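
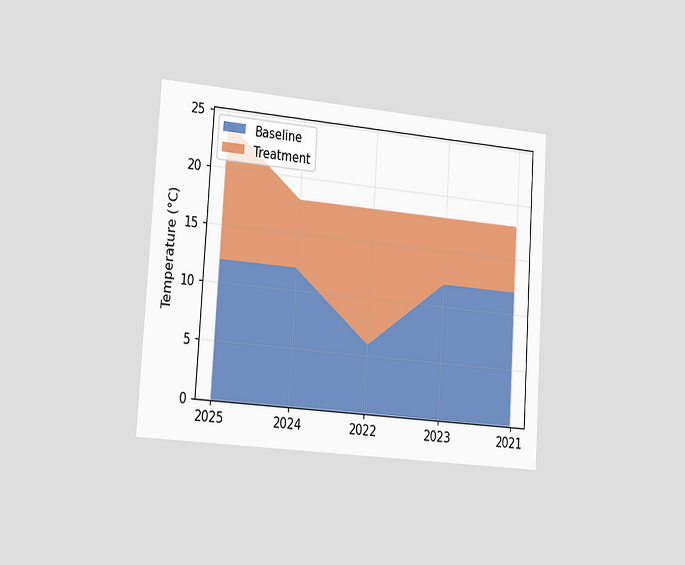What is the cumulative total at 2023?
The chart is tilted about 4° clockwise and viewed slightly from the left. The stacked total at 2023 reaches 18°C.

18°C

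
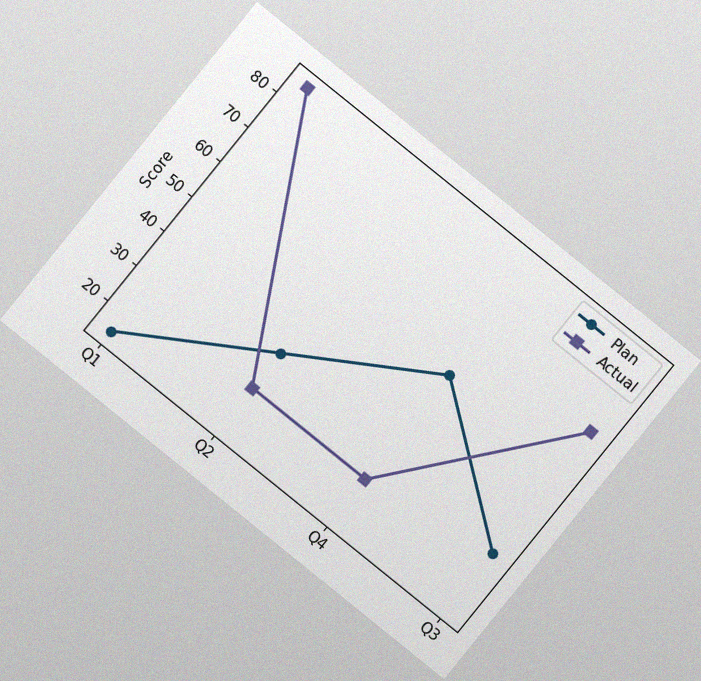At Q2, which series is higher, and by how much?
Plan, by 10

The chart is tilted about 39° clockwise, with some photo noise. At Q2, Plan sits above the other line by 10.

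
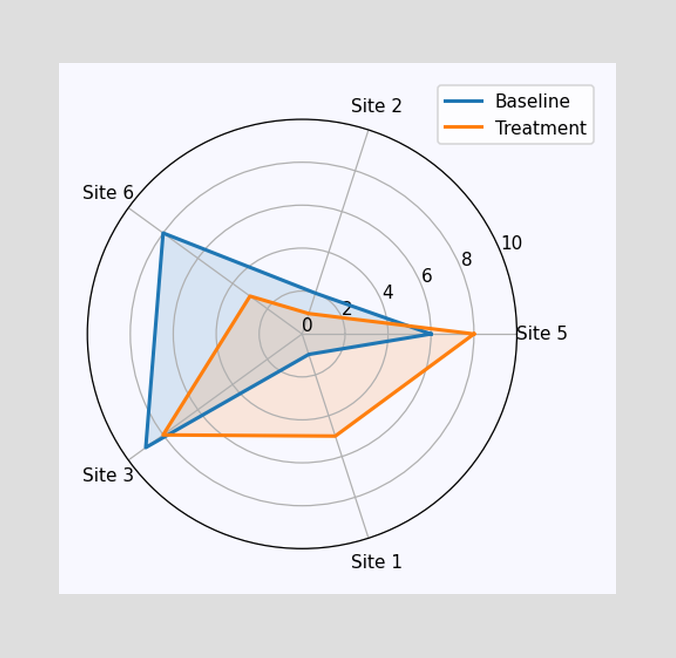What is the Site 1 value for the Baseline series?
1

On the Site 1 axis, Baseline reaches 1.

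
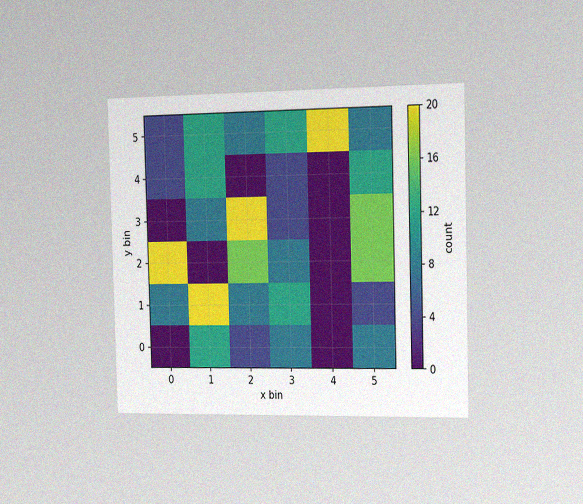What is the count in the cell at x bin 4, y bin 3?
The chart is viewed slightly from the right, with some photo noise. Matching the cell (4, 3) against the colorbar gives 0.

0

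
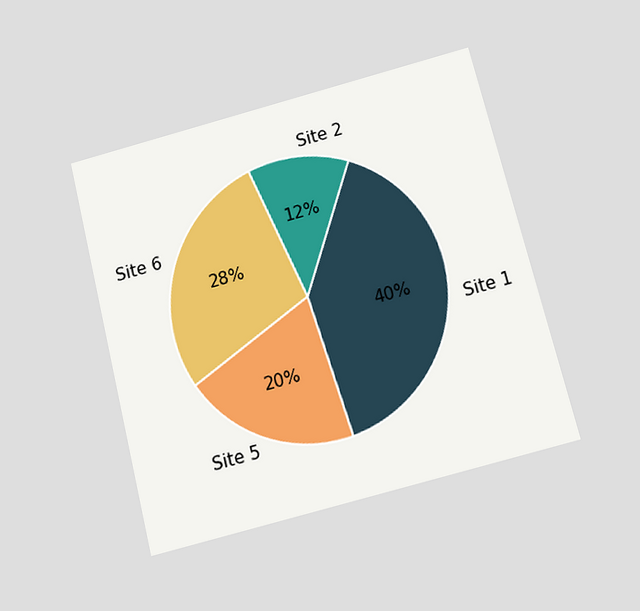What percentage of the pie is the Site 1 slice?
The chart is tilted about 14° counter-clockwise and viewed slightly from below. The Site 1 slice takes up 40% of the pie.

40%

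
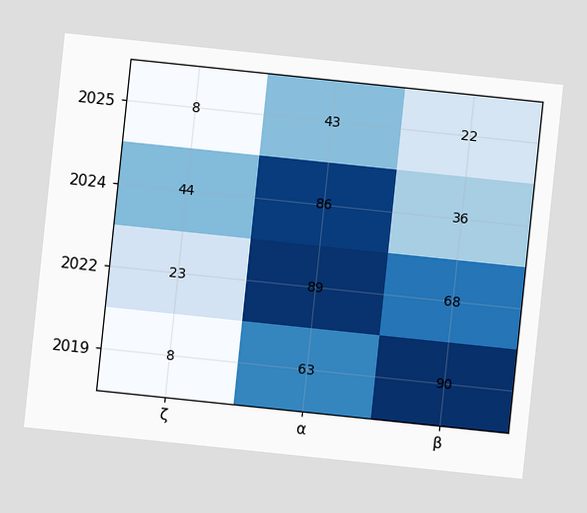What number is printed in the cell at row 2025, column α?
The chart is tilted about 6° clockwise. The (2025, α) cell reads 43.

43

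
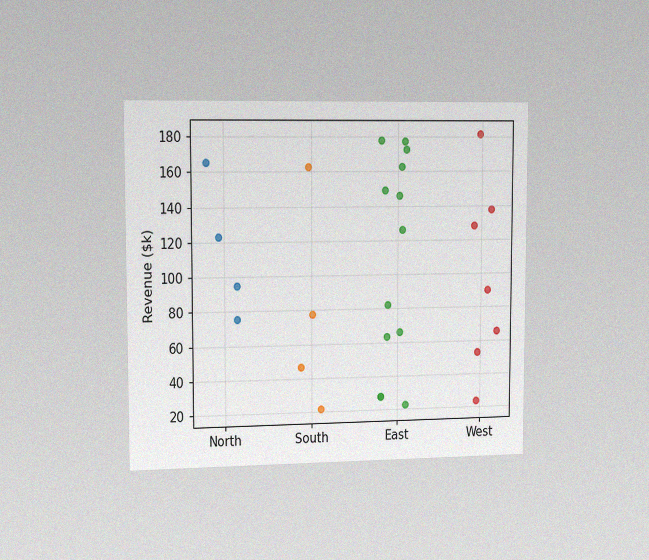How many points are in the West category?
7

The chart is viewed slightly from the left, with some photo noise. Counting the markers in the West column gives 7.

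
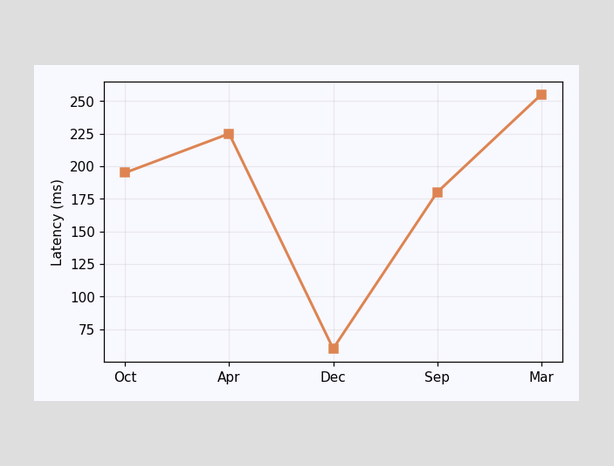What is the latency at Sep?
180ms

At Sep, the line is at 180ms.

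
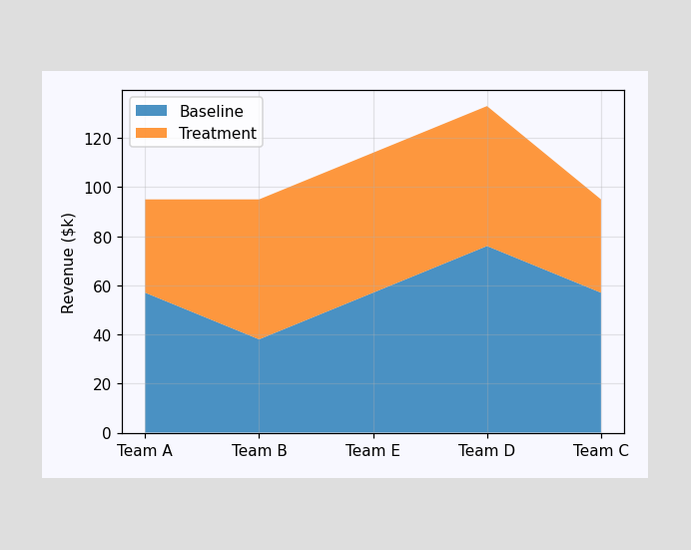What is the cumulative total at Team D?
The stacked total at Team D reaches $133k.

$133k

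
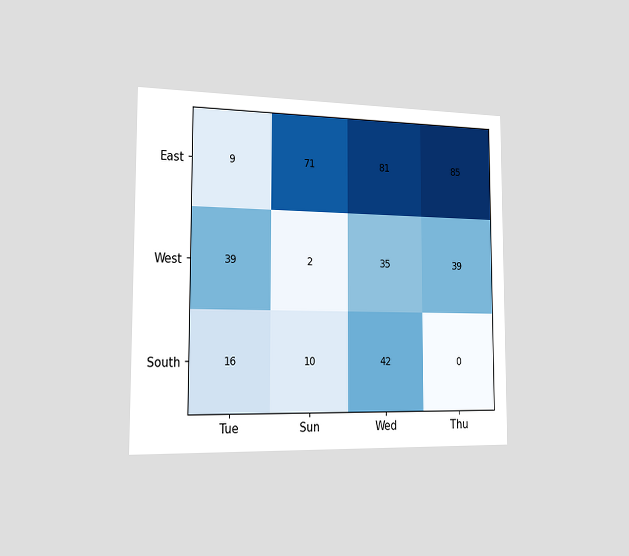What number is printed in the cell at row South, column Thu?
The chart is viewed slightly from the left. The (South, Thu) cell reads 0.

0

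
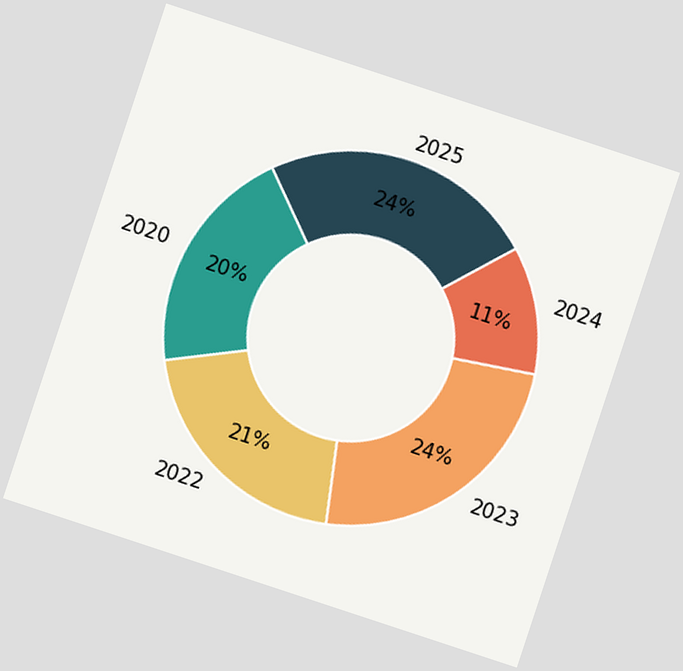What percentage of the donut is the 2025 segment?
24%

The chart is tilted about 18° clockwise. The 2025 segment takes up 24% of the ring.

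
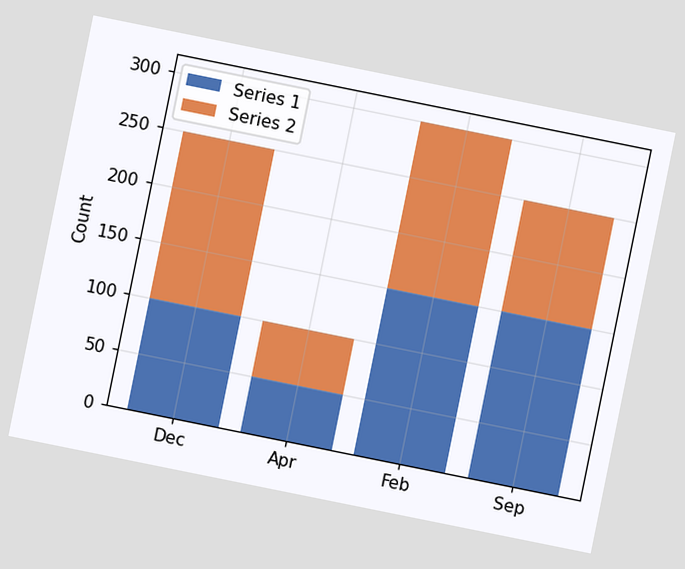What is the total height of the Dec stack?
The chart is tilted about 11° clockwise. The Dec stack's top reaches 250 on the y-axis.

250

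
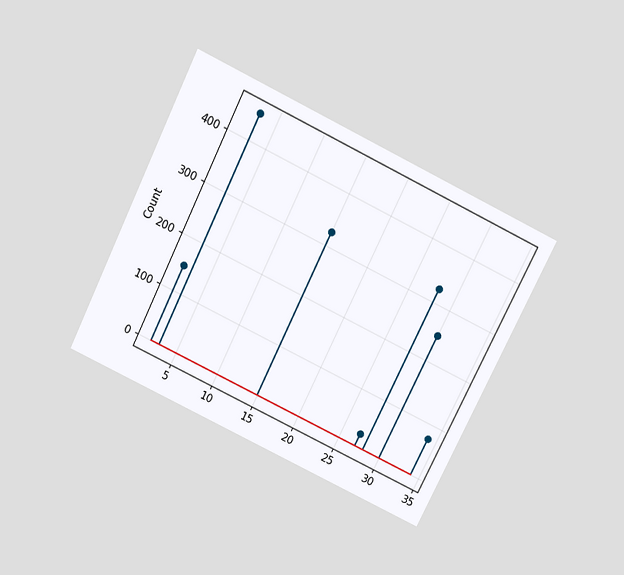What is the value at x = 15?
The chart is tilted about 26° clockwise and viewed slightly from above. The stem at x=15 reaches 325.

325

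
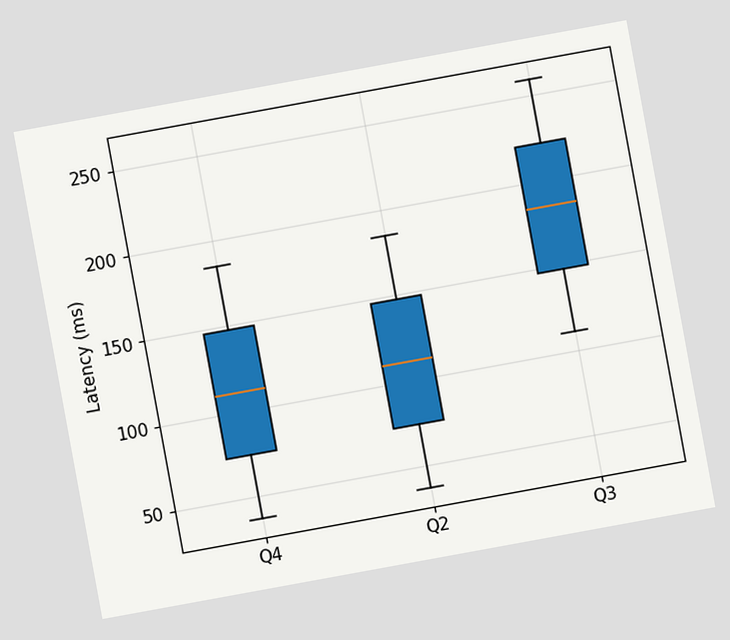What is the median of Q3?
185ms

The chart is tilted about 10° counter-clockwise. The median line in the Q3 box sits at 185ms.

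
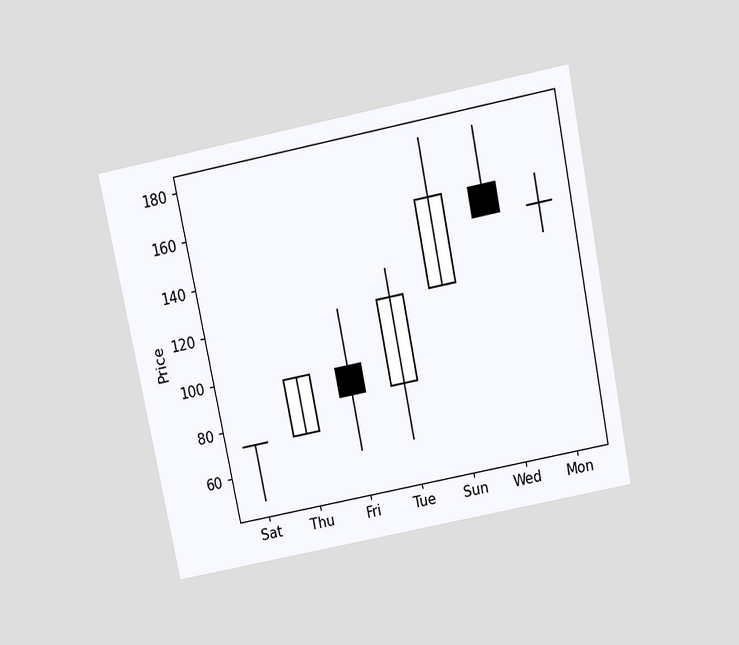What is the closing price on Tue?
The chart is tilted about 11° counter-clockwise and viewed slightly from above. The Tue candle closes at 120.

120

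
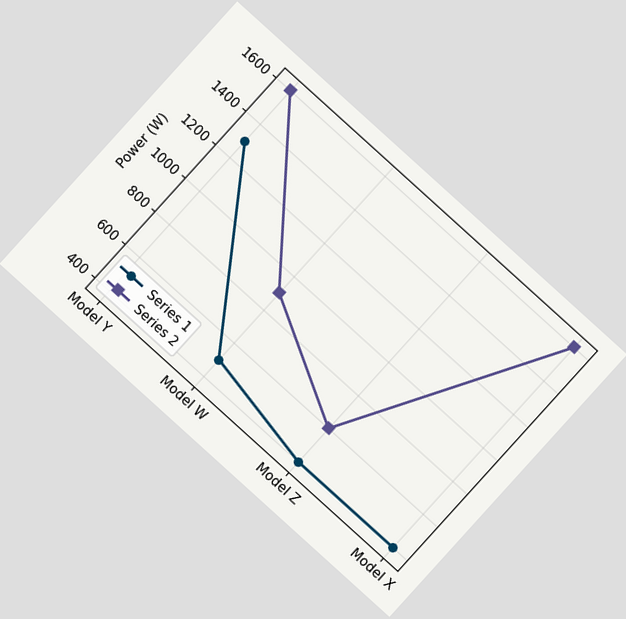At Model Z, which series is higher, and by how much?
Series 2, by 200W

The chart is tilted about 42° clockwise. At Model Z, Series 2 sits above the other line by 200W.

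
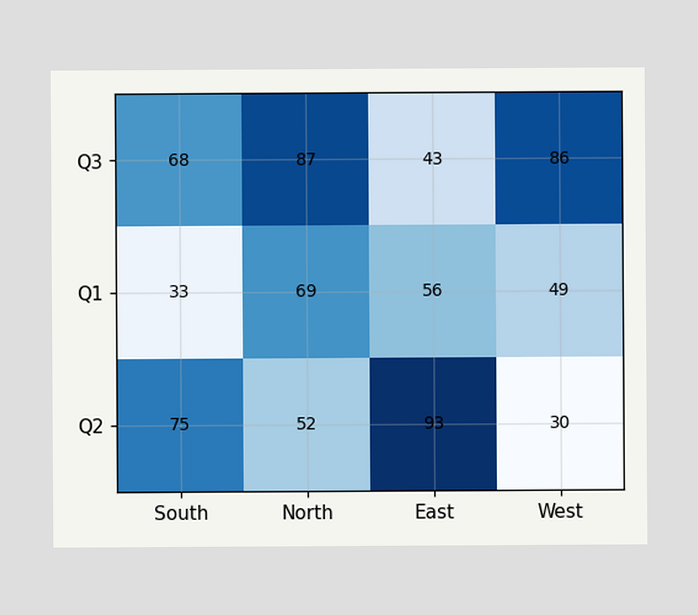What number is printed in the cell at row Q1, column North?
The (Q1, North) cell reads 69.

69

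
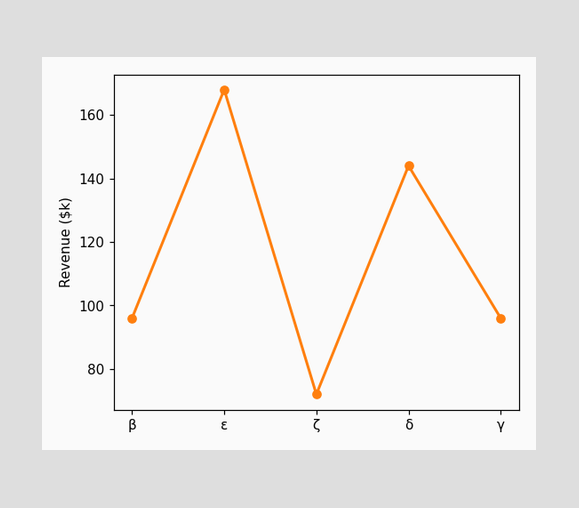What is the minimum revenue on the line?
$72k

The lowest point is at ζ, and reading across to the y-axis gives $72k.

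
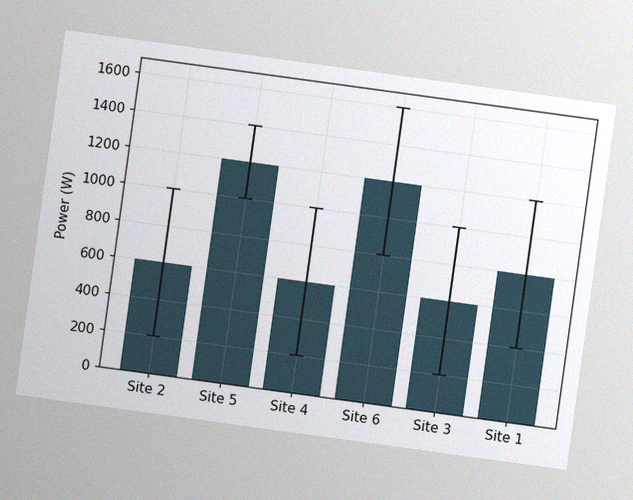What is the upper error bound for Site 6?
1600W

The chart is tilted about 8° clockwise, with some photo noise. The Site 6 bar's upper whisker reaches 1600W.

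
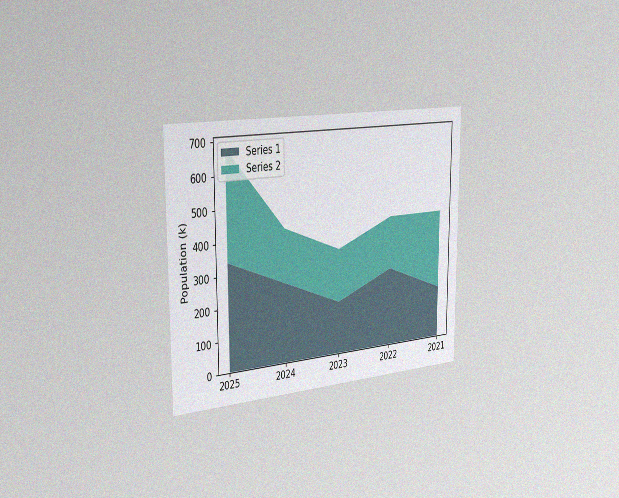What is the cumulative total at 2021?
The chart is viewed slightly from the left, with some photo noise. The stacked total at 2021 reaches 425k.

425k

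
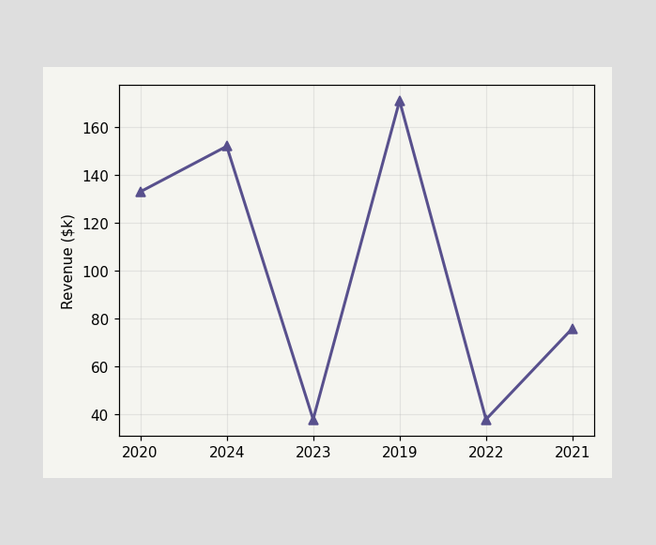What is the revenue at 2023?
At 2023, the line is at $38k.

$38k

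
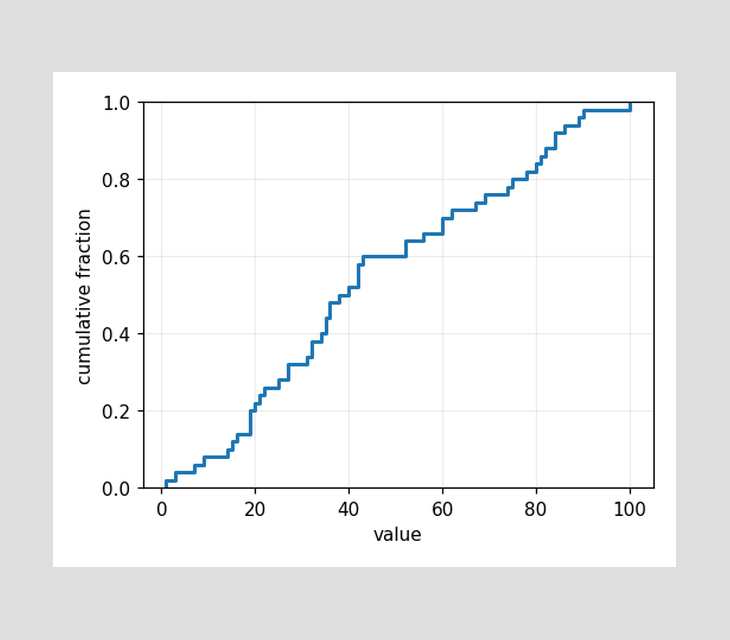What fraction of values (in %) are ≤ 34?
At x=34 the ECDF step is at 40%.

40%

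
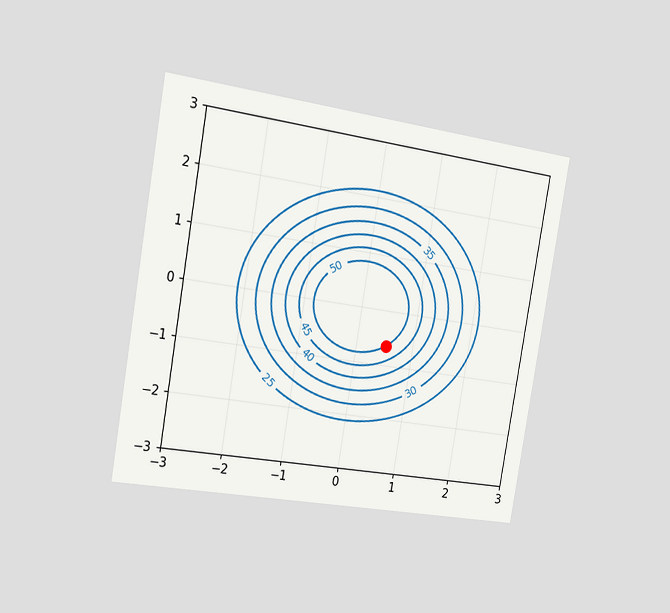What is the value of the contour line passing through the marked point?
The chart is tilted about 9° clockwise and viewed slightly from the left. The marked point sits on the contour labelled 50.

50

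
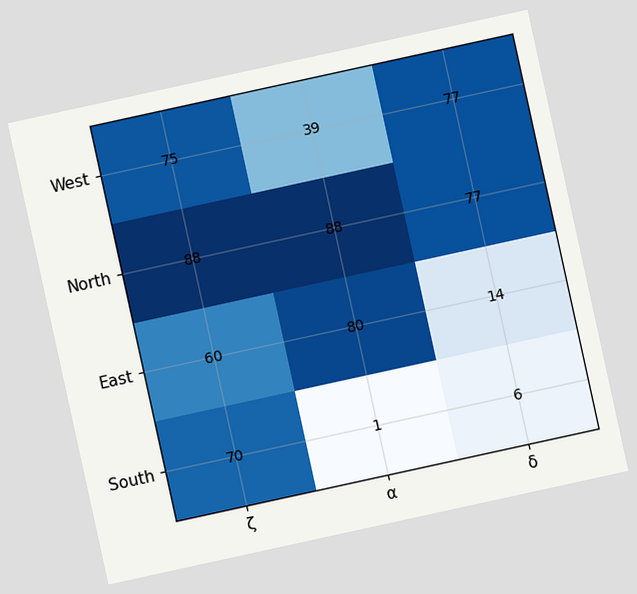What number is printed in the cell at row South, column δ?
6

The chart is tilted about 12° counter-clockwise. The (South, δ) cell reads 6.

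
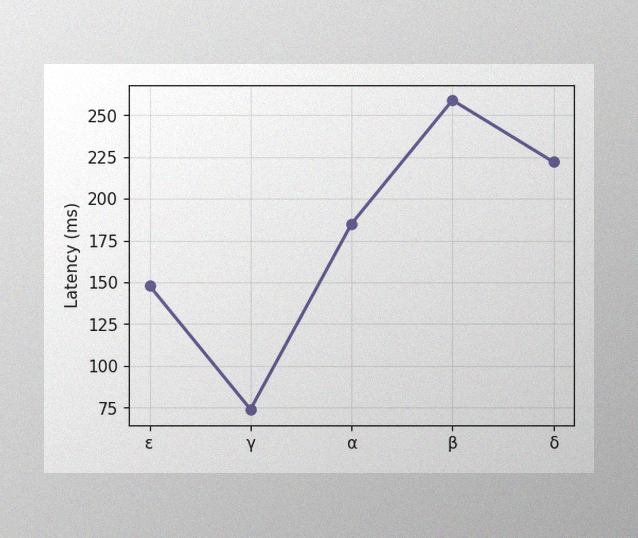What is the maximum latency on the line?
259ms

The image has some photo noise and uneven lighting. The highest point is at β, and reading across to the y-axis gives 259ms.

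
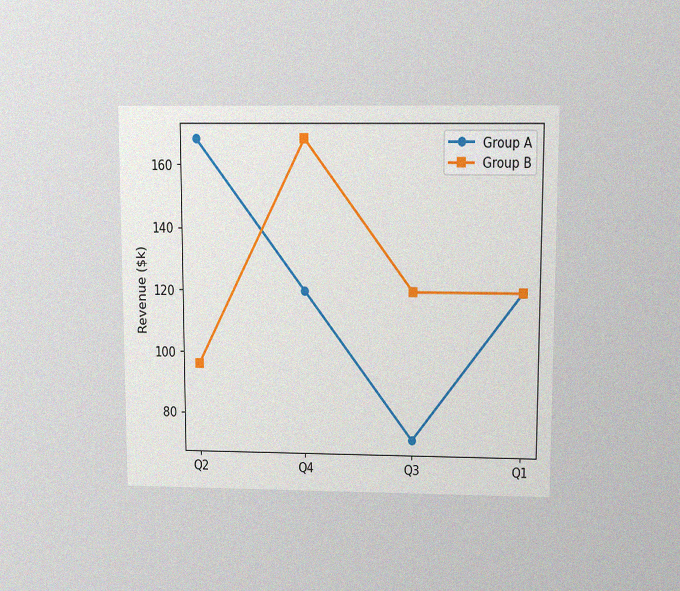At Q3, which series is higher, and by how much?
Group B, by $48k

The chart is viewed slightly from above, with some photo noise. At Q3, Group B sits above the other line by $48k.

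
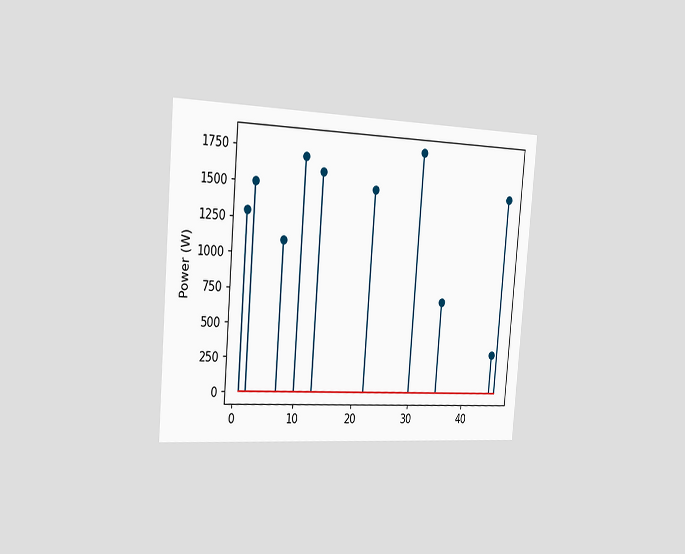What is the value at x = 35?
700W

The chart is tilted about 5° clockwise and viewed slightly from the left. The stem at x=35 reaches 700W.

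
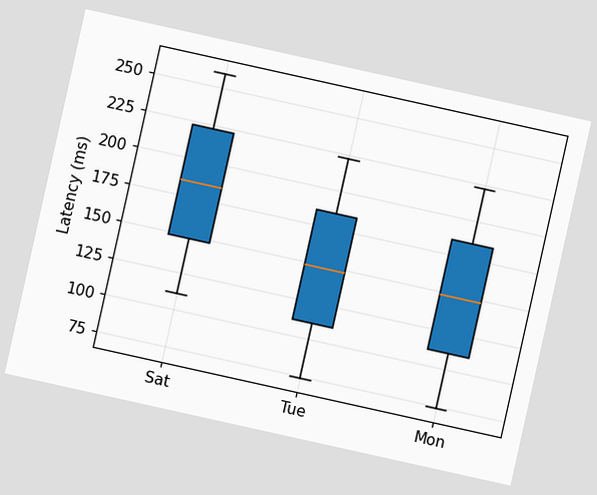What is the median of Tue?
The chart is tilted about 13° clockwise. The median line in the Tue box sits at 148ms.

148ms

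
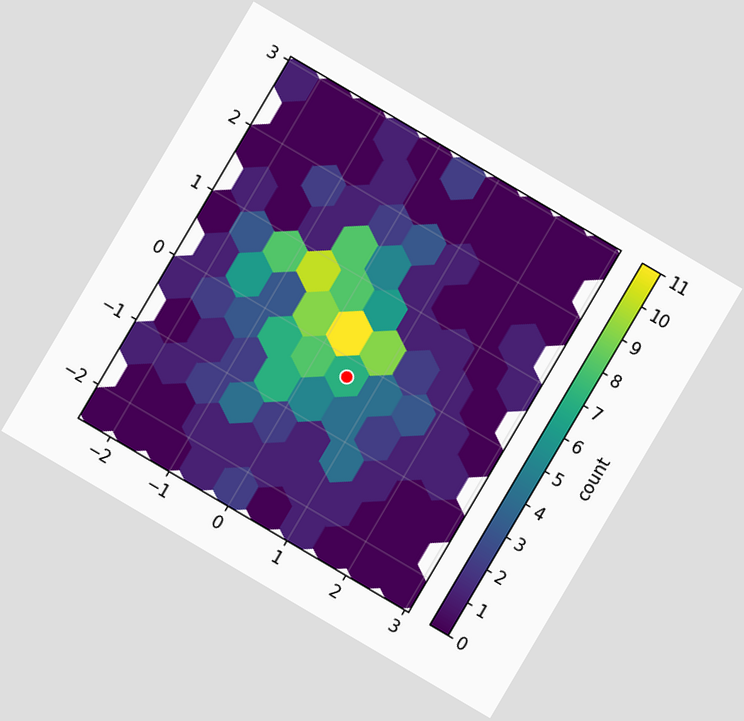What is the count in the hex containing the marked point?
The chart is tilted about 30° clockwise. The marked hex reads 7 on the colorbar.

7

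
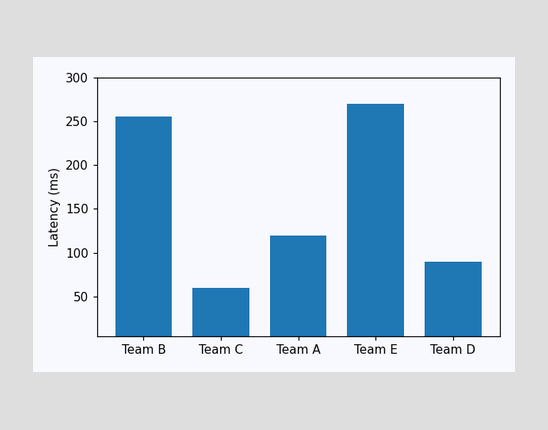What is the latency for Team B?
Reading along the chart's y-axis, the Team B bar reaches 255ms.

255ms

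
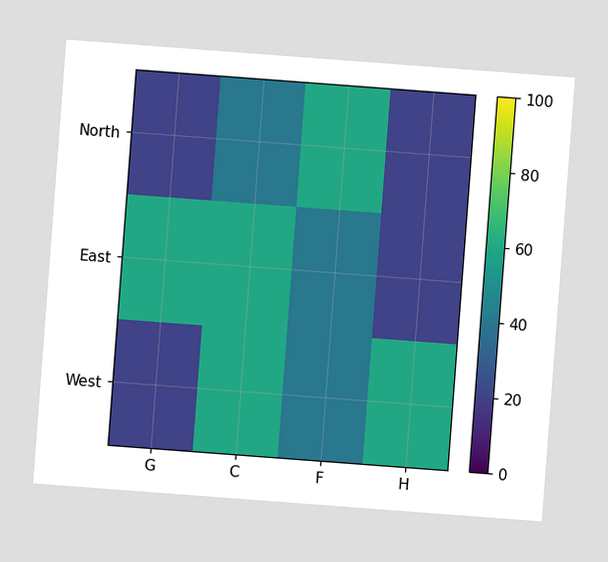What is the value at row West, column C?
The chart is tilted about 4° clockwise. Matching cell (West, C) against the colorbar gives 60.

60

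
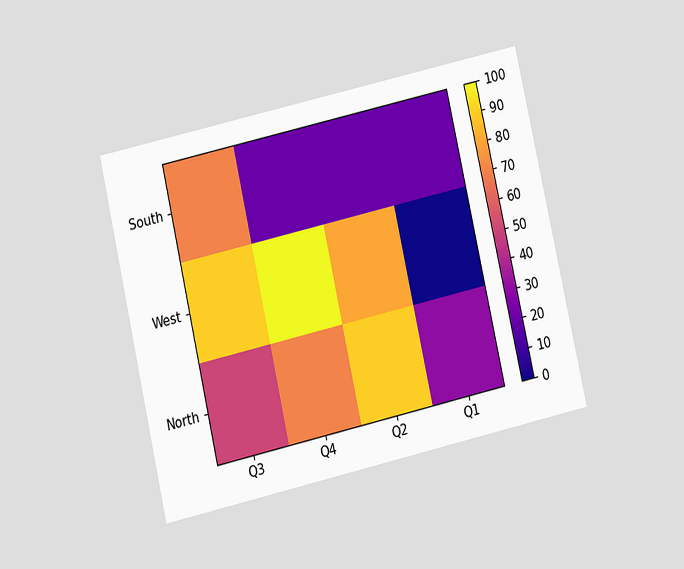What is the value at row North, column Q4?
70

The chart is tilted about 13° counter-clockwise and viewed at a slight angle. Matching cell (North, Q4) against the colorbar gives 70.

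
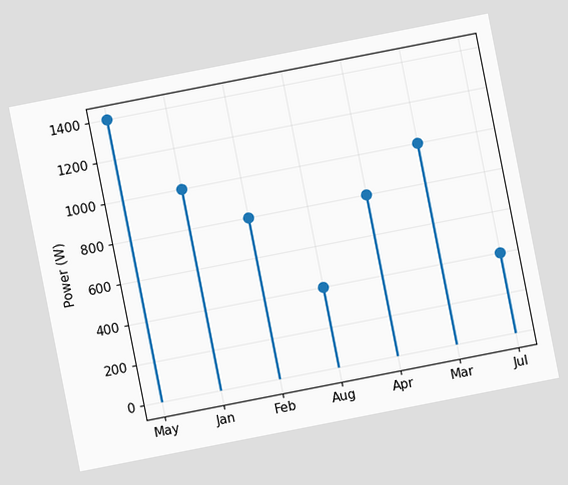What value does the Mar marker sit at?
The chart is tilted about 11° counter-clockwise. The Mar marker sits at 1000W.

1000W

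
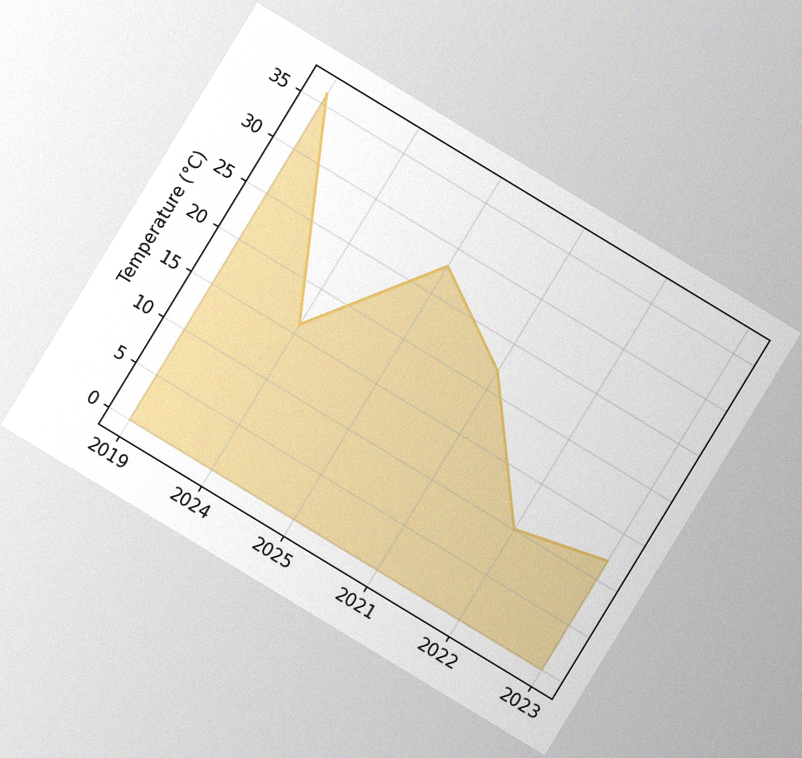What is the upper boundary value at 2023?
12°C

The chart is tilted about 31° clockwise, with some photo noise. At 2023 the upper boundary is at 12°C.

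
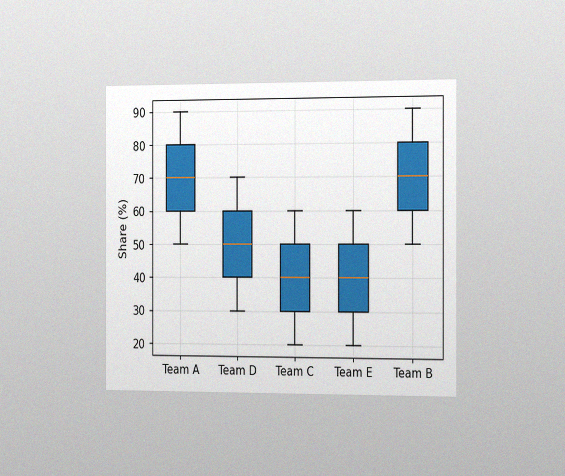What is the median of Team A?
The chart is viewed slightly from the right, with some photo noise. The median line in the Team A box sits at 70%.

70%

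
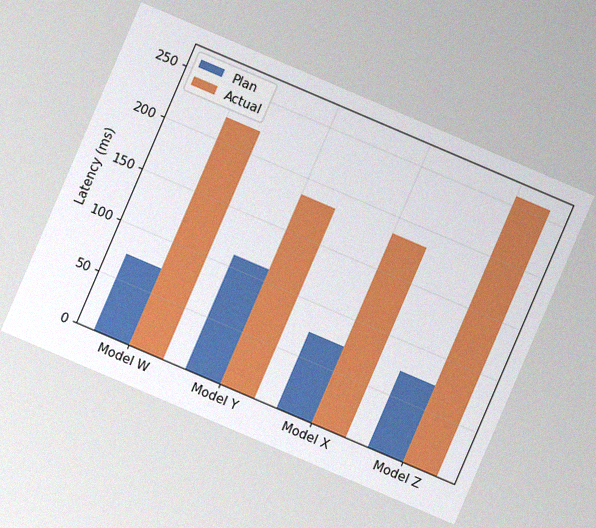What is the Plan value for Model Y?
111ms

The chart is tilted about 23° clockwise, with some photo noise. The Plan bar at Model Y reaches 111ms on the y-axis.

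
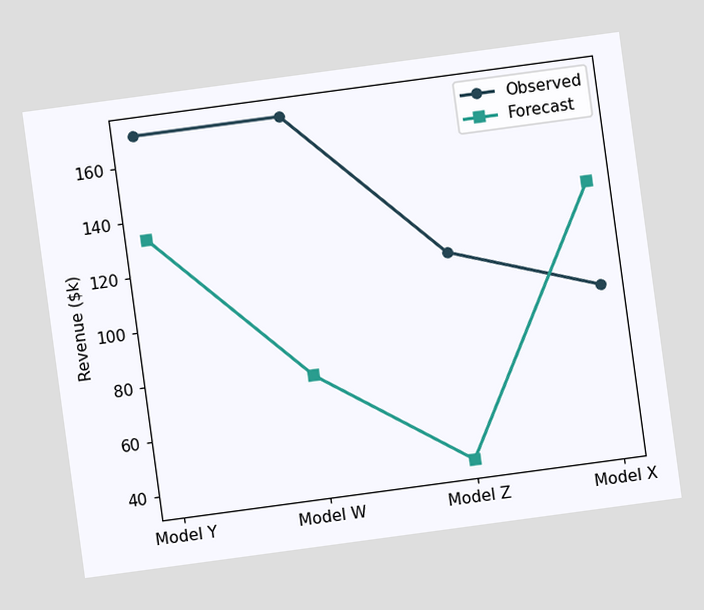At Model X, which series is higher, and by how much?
Forecast, by $38k

The chart is tilted about 8° counter-clockwise. At Model X, Forecast sits above the other line by $38k.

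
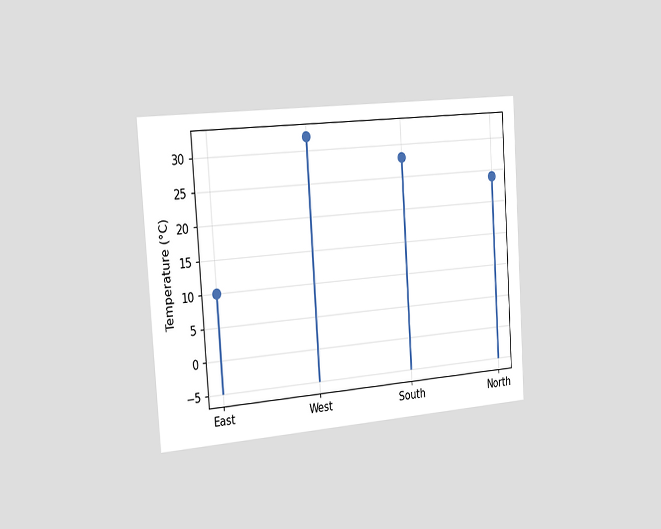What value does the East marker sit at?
The chart is tilted about 4° counter-clockwise and viewed slightly from the left. The East marker sits at 10°C.

10°C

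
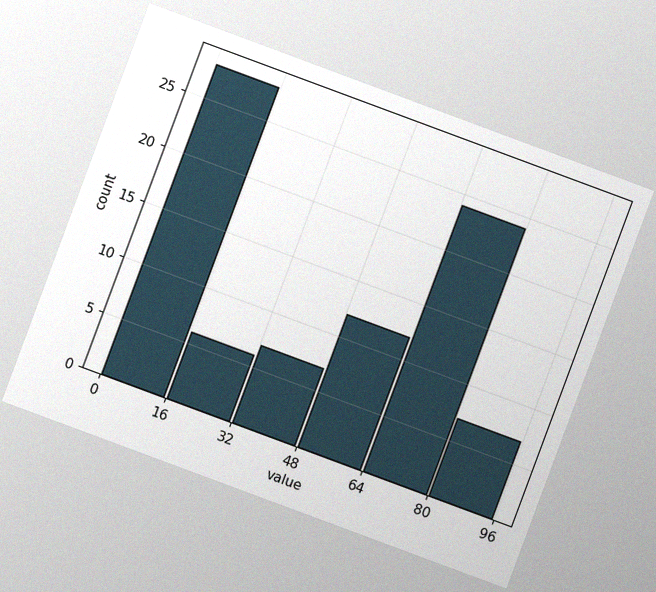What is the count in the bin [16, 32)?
6

The chart is tilted about 20° clockwise, with some photo noise. The [16, 32) bin has height 6.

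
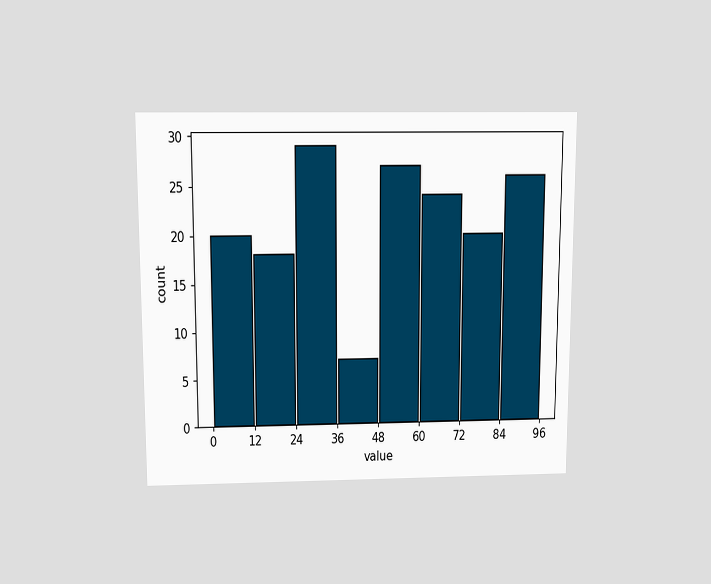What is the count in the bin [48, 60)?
The chart is viewed slightly from above. The [48, 60) bin has height 27.

27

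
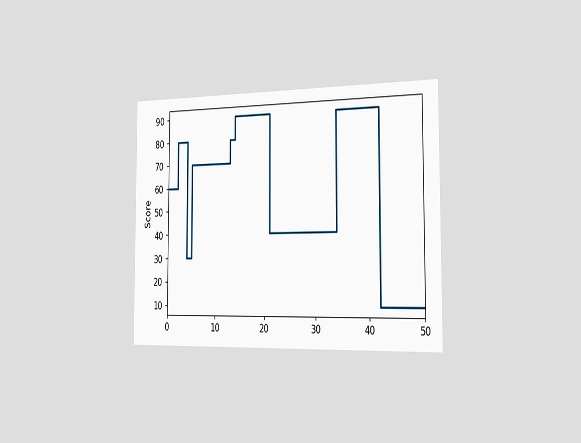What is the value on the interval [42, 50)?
10

The chart is viewed slightly from the right. On [42, 50) the step sits at 10.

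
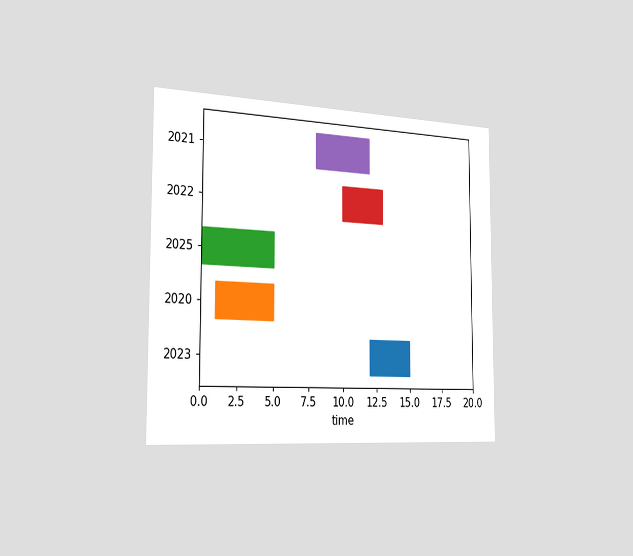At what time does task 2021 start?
8

The chart is viewed slightly from the left. The 2021 bar begins at t=8.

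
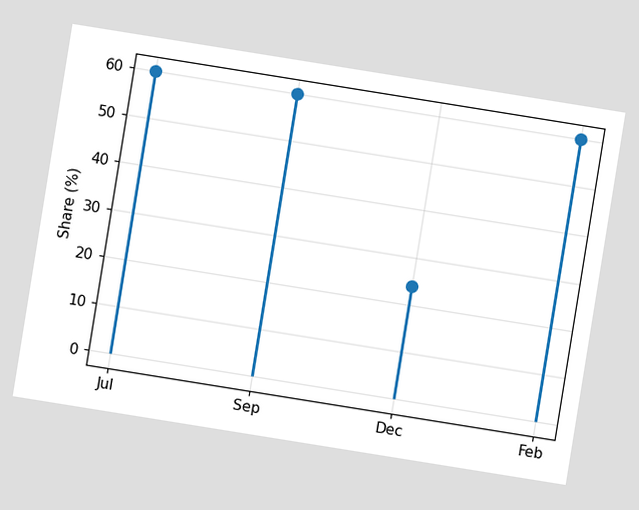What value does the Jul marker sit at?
The chart is tilted about 9° clockwise. The Jul marker sits at 60%.

60%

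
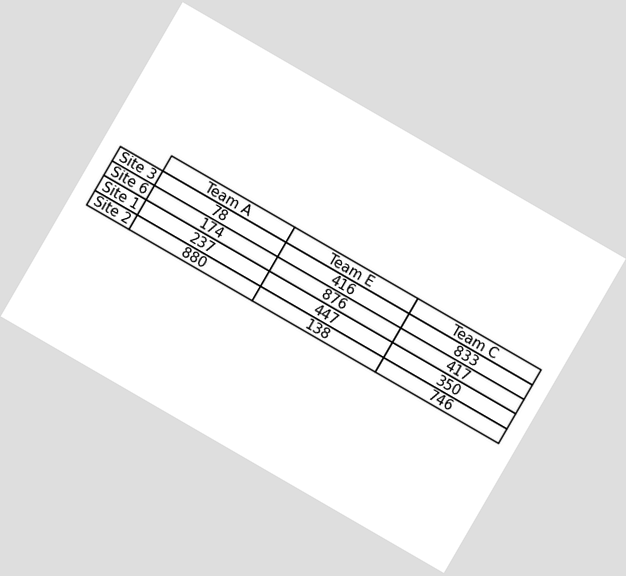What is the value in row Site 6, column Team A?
174

The chart is tilted about 30° clockwise. The (Site 6, Team A) cell reads 174.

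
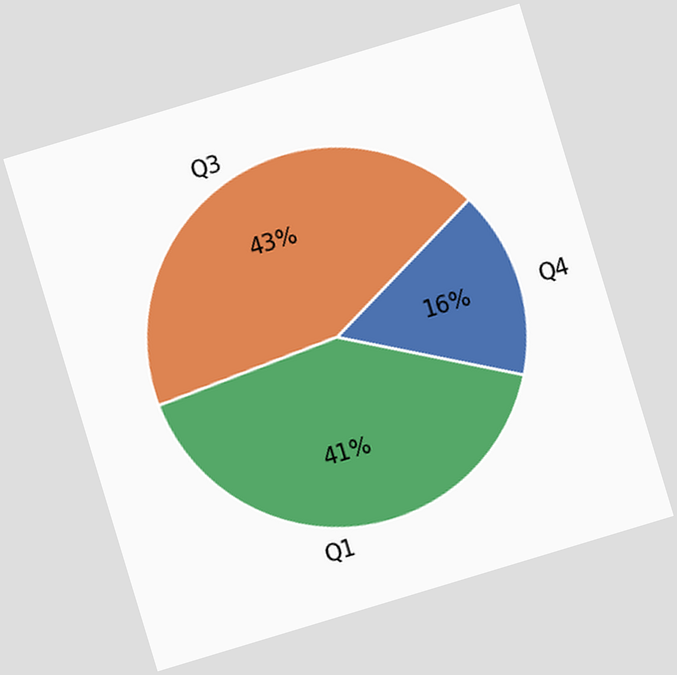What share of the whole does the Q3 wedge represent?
The chart is tilted about 17° counter-clockwise. The Q3 slice takes up 43% of the pie.

43%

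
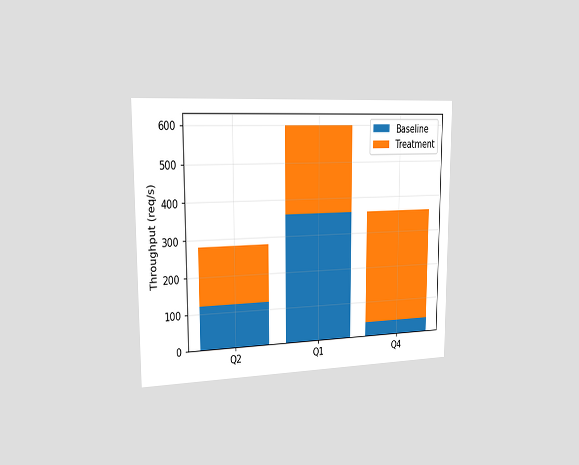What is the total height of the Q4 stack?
The chart is viewed slightly from the left. The Q4 stack's top reaches 360req/s on the y-axis.

360req/s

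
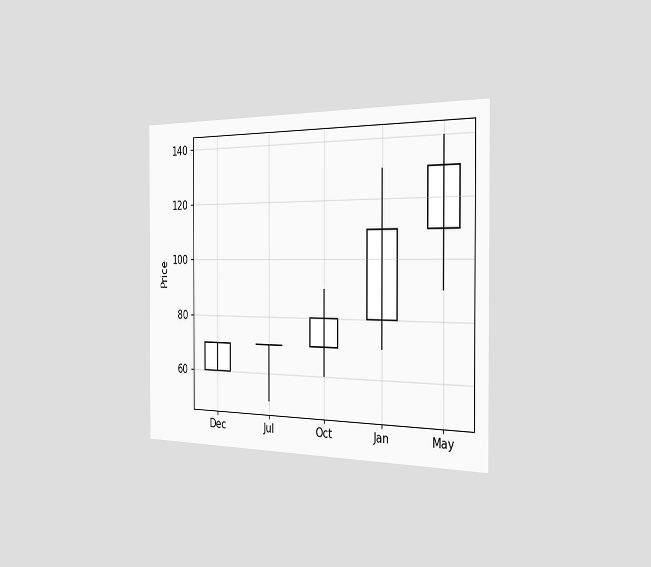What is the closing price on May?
The chart is viewed slightly from the right. The May candle closes at 130.

130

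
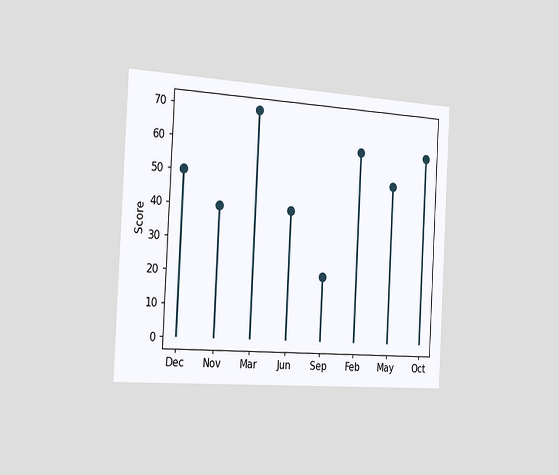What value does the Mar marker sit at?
70

The chart is tilted about 3° clockwise and viewed slightly from the left. The Mar marker sits at 70.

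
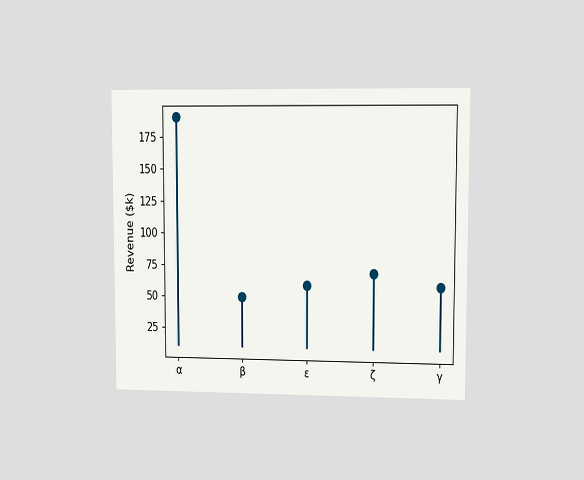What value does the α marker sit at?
The chart is viewed at a slight angle. The α marker sits at $190k.

$190k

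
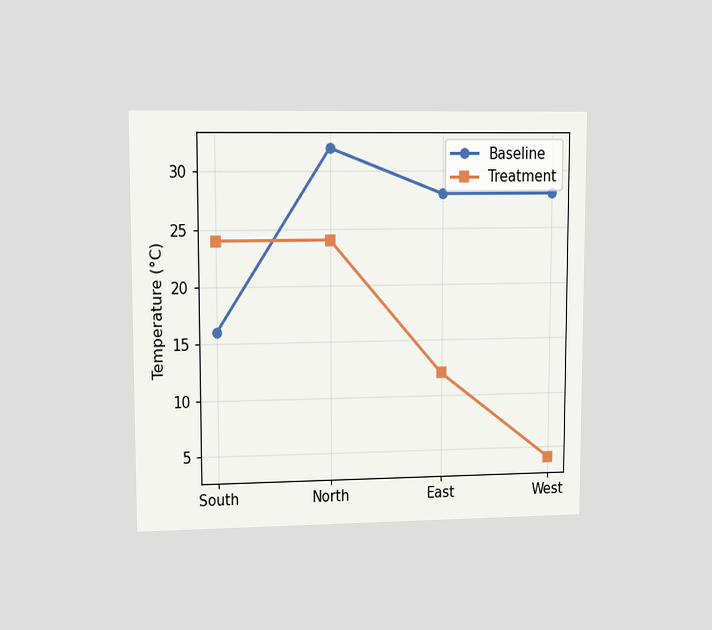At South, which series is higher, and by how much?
The chart is viewed at a slight angle. At South, Treatment sits above the other line by 8°C.

Treatment, by 8°C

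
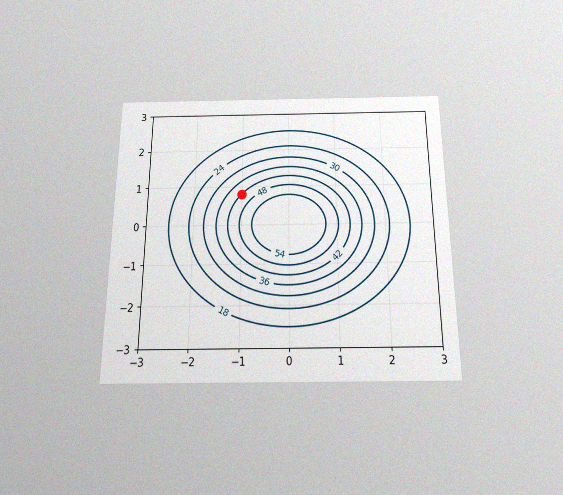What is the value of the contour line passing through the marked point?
The chart is viewed slightly from below, with some photo noise. The marked point sits on the contour labelled 42.

42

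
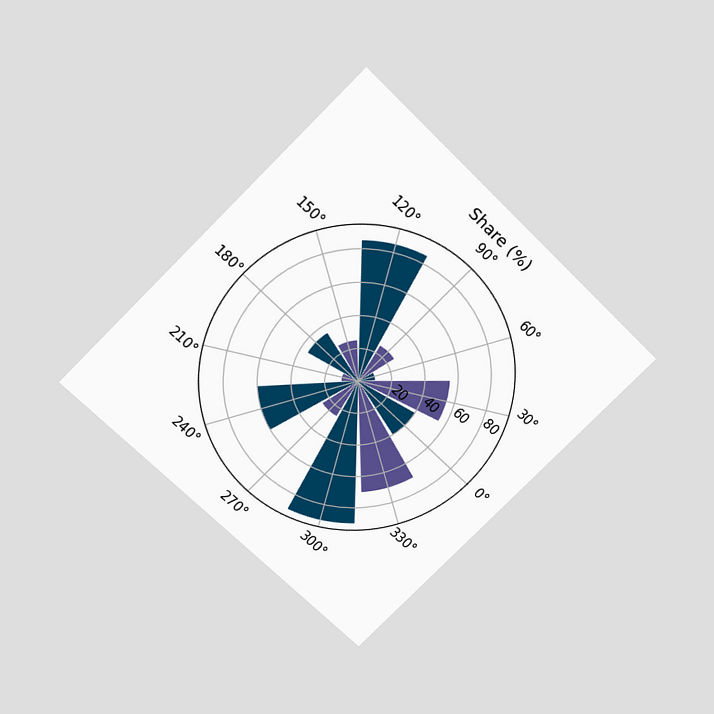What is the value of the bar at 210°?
10%

The chart is tilted about 45° clockwise and viewed slightly from above. The bar at 210° reaches 10% on the radial axis.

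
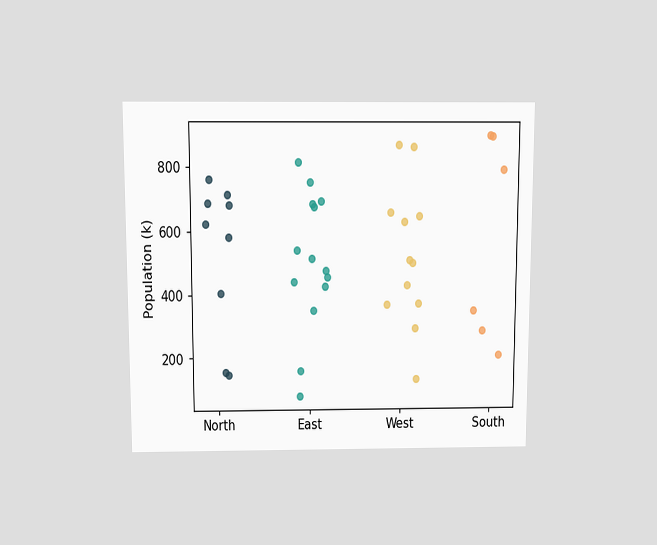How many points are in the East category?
The chart is viewed slightly from above. Counting the markers in the East column gives 14.

14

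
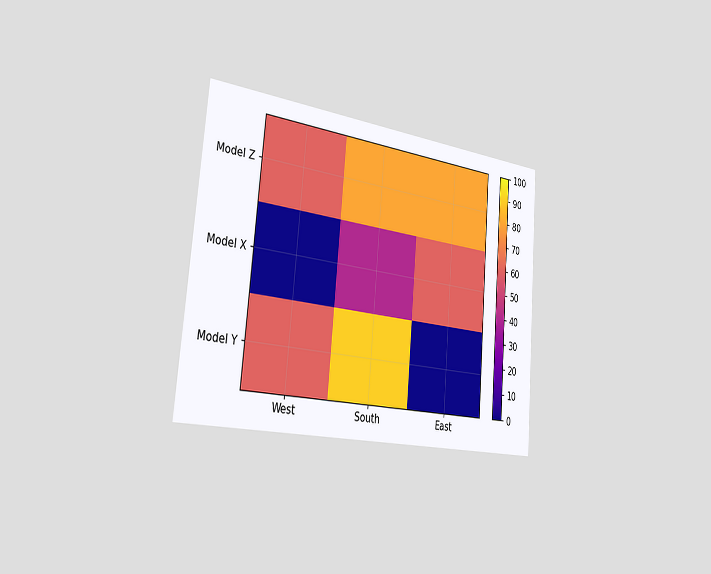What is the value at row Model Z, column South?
The chart is tilted about 5° clockwise and viewed slightly from the left. Matching cell (Model Z, South) against the colorbar gives 80.

80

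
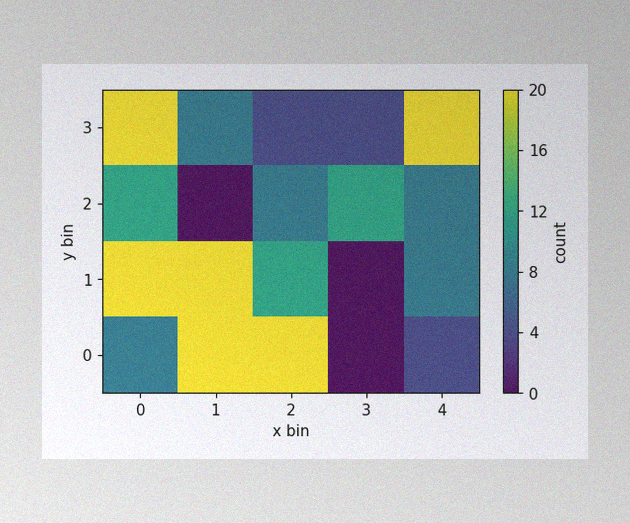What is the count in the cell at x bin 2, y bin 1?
The image has some photo noise and uneven lighting. Matching the cell (2, 1) against the colorbar gives 12.

12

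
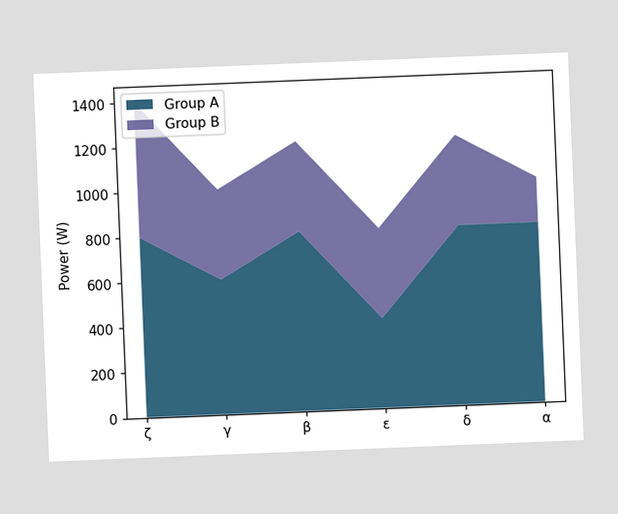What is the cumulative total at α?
The chart is tilted about 2° counter-clockwise. The stacked total at α reaches 1000W.

1000W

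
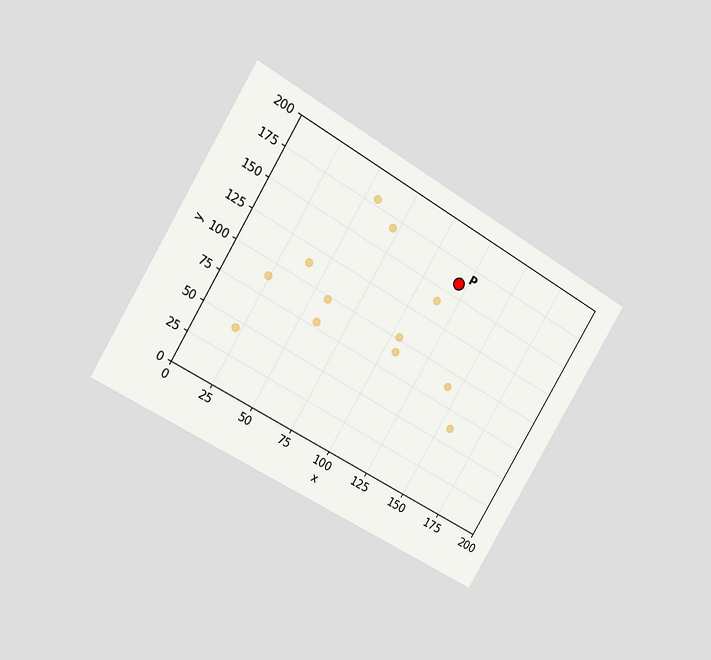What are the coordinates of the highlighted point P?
(120, 160)

The chart is tilted about 31° clockwise and viewed at a slight angle. Following the gridlines from P to each axis, P sits at (120, 160).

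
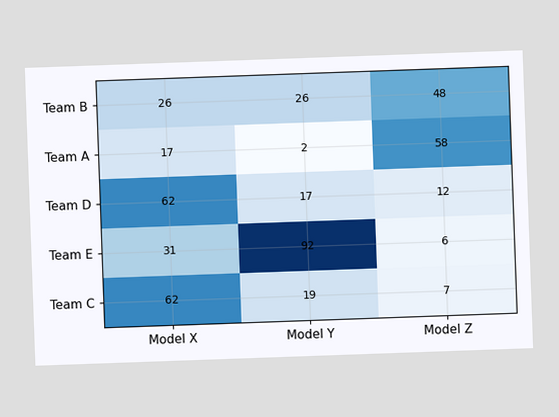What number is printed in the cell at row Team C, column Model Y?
The chart is tilted about 2° counter-clockwise. The (Team C, Model Y) cell reads 19.

19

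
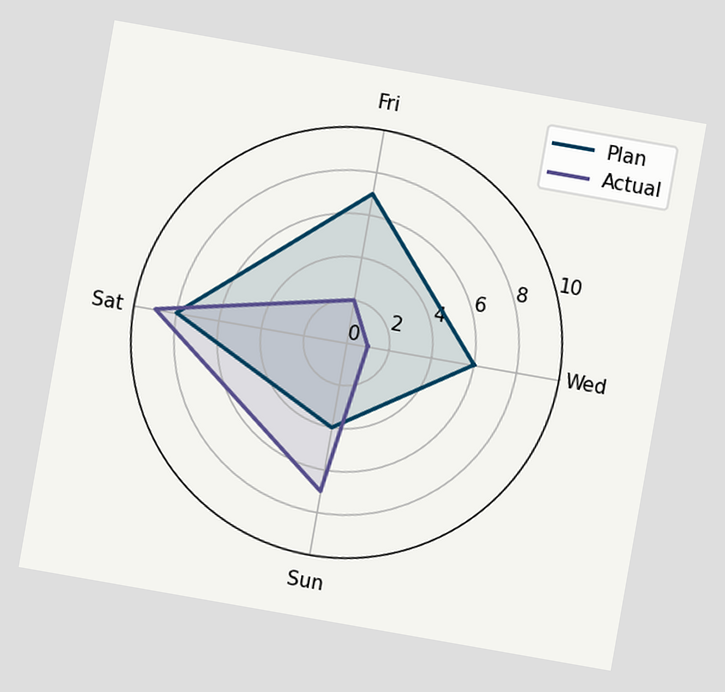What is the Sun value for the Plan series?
The chart is tilted about 10° clockwise. On the Sun axis, Plan reaches 4.

4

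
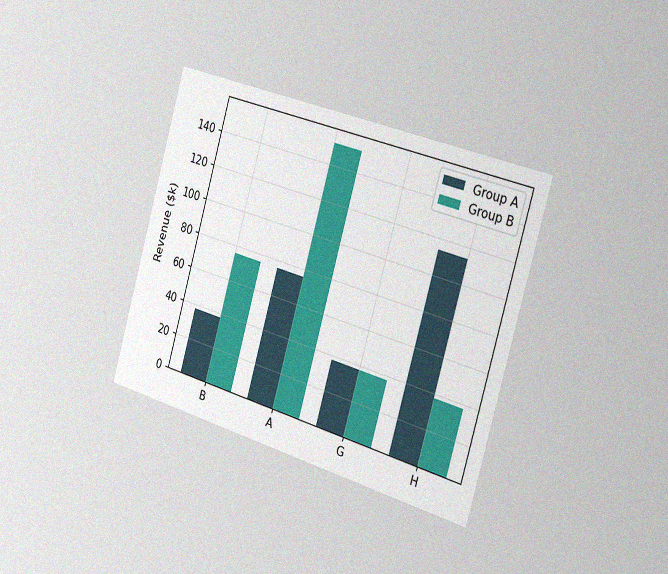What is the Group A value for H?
The chart is tilted about 16° clockwise and viewed slightly from the right, with some photo noise. The Group A bar at H reaches $114k on the y-axis.

$114k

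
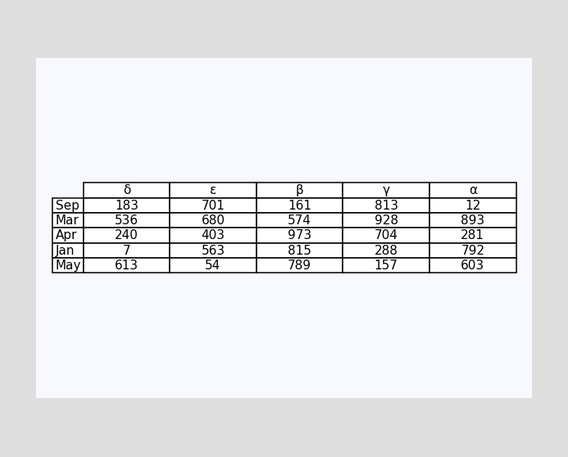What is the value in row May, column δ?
613

The (May, δ) cell reads 613.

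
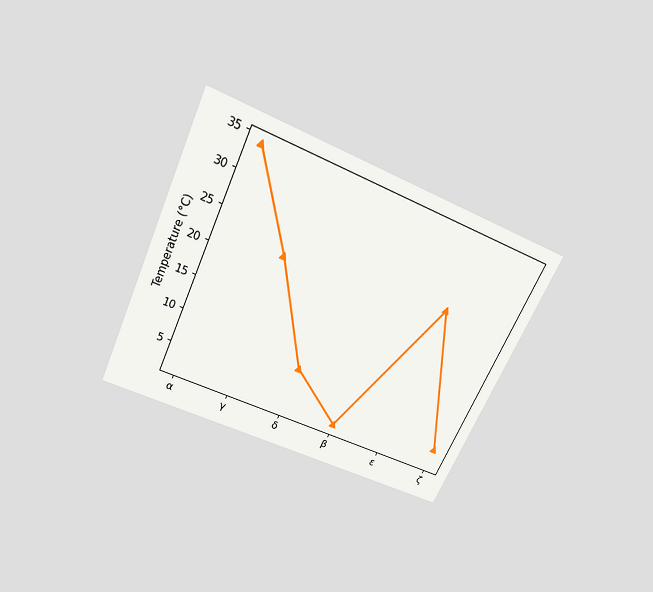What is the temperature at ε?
24°C

The chart is tilted about 25° clockwise and viewed slightly from above. At ε, the line is at 24°C.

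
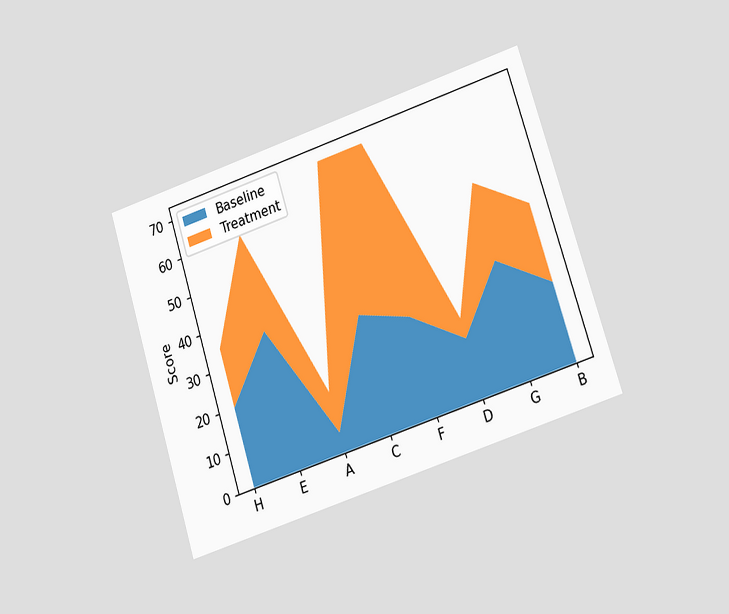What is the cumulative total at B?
40

The chart is tilted about 18° counter-clockwise and viewed at a slight angle. The stacked total at B reaches 40.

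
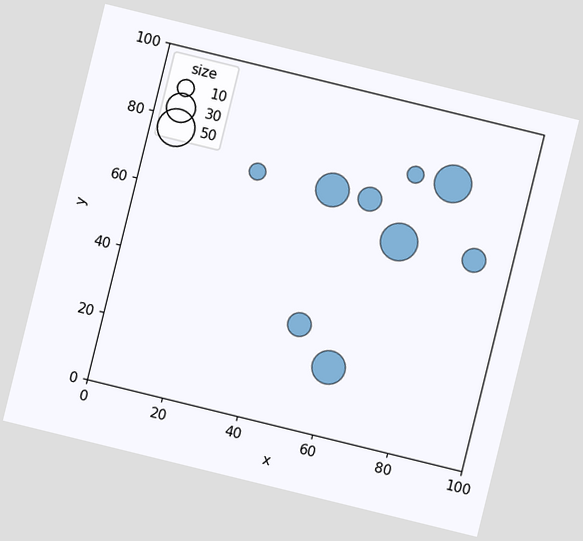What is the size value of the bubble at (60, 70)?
The chart is tilted about 14° clockwise. Matching the bubble at (60, 70) against the size legend gives 20.

20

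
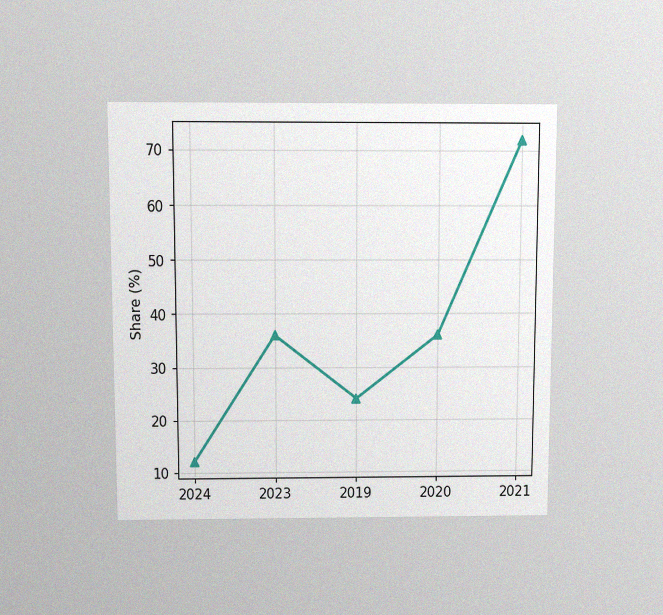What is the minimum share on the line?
The chart is viewed at a slight angle, with some photo noise. The lowest point is at 2024, and reading across to the y-axis gives 12%.

12%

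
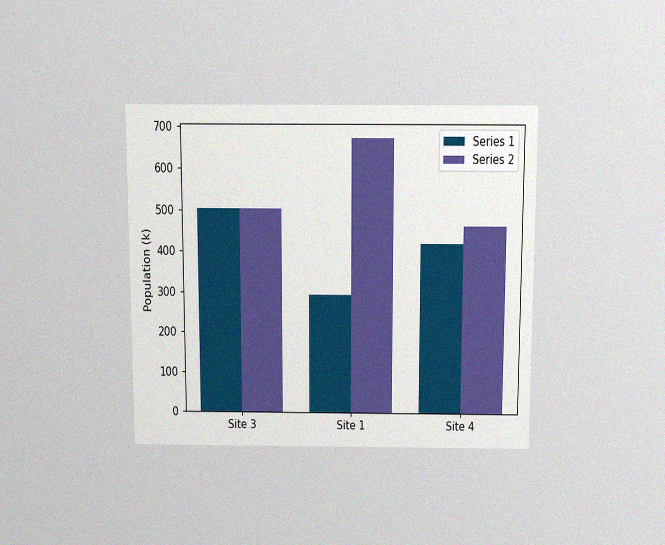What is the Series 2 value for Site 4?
462k

The chart is viewed slightly from above, with some photo noise. The Series 2 bar at Site 4 reaches 462k on the y-axis.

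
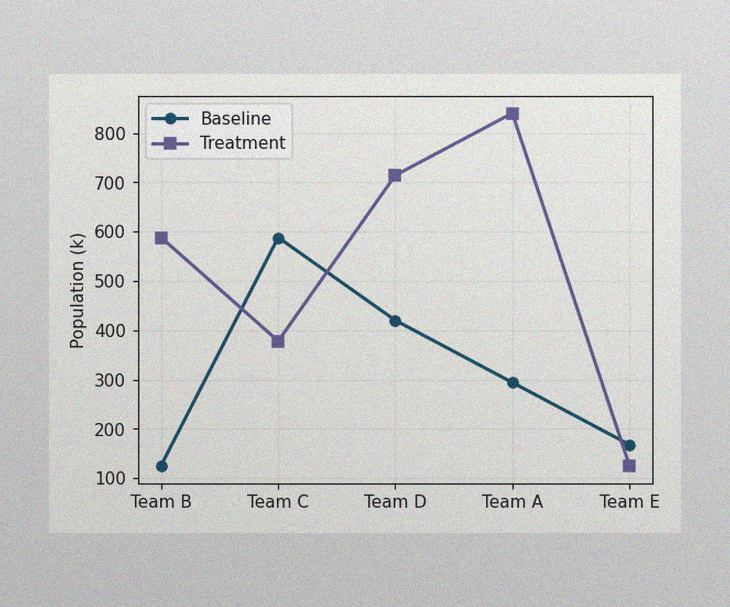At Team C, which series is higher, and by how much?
Baseline, by 210k

The image has some photo noise and uneven lighting. At Team C, Baseline sits above the other line by 210k.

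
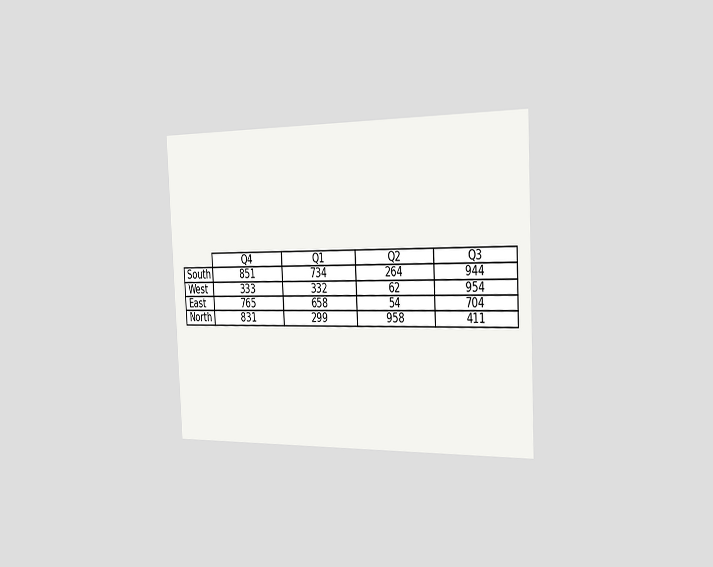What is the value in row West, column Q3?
The chart is tilted about 3° counter-clockwise and viewed slightly from the right. The (West, Q3) cell reads 954.

954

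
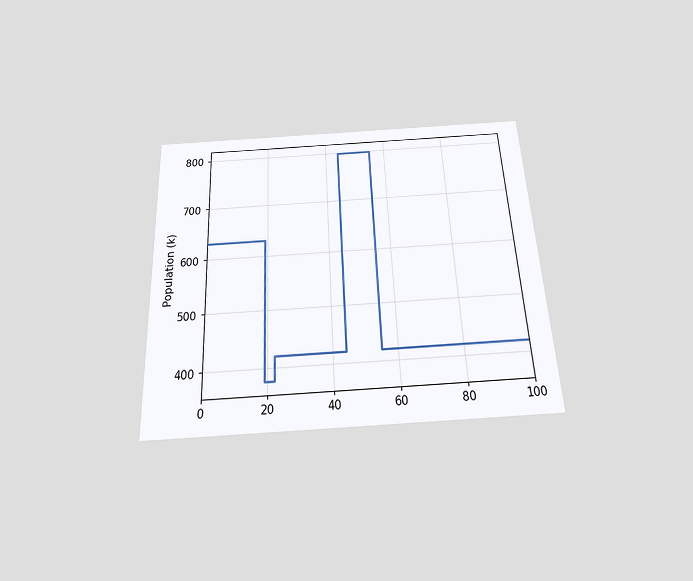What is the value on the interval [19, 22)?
378k

The chart is tilted about 3° counter-clockwise and viewed slightly from below. On [19, 22) the step sits at 378k.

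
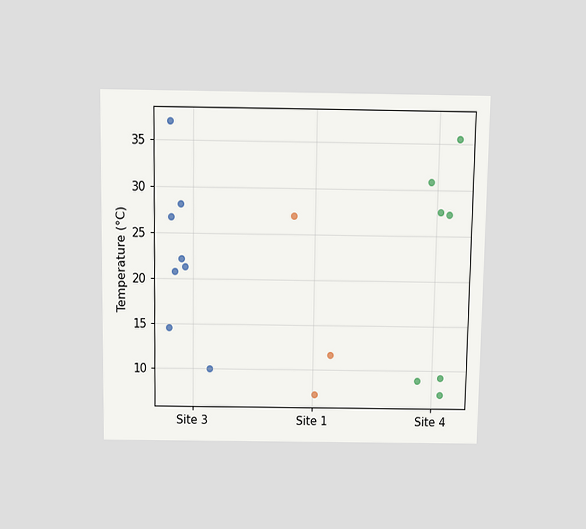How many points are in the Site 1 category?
The chart is viewed slightly from above. Counting the markers in the Site 1 column gives 3.

3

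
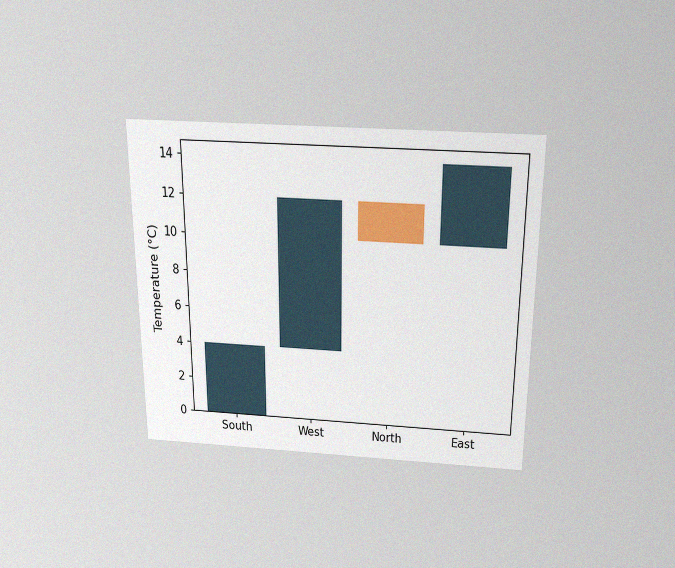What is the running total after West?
The chart is viewed slightly from above, with some photo noise. After West the running total reaches 12°C.

12°C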